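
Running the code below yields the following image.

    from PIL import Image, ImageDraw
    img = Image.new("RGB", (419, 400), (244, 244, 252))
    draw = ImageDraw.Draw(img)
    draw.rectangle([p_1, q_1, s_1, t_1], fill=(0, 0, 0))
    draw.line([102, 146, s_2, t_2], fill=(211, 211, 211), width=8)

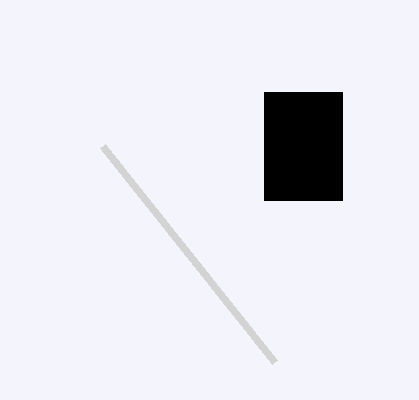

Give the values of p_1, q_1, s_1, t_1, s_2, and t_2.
p_1 = 264, q_1 = 92, s_1 = 342, t_1 = 200, s_2 = 274, t_2 = 362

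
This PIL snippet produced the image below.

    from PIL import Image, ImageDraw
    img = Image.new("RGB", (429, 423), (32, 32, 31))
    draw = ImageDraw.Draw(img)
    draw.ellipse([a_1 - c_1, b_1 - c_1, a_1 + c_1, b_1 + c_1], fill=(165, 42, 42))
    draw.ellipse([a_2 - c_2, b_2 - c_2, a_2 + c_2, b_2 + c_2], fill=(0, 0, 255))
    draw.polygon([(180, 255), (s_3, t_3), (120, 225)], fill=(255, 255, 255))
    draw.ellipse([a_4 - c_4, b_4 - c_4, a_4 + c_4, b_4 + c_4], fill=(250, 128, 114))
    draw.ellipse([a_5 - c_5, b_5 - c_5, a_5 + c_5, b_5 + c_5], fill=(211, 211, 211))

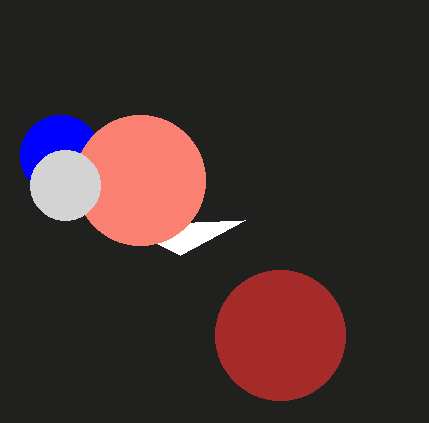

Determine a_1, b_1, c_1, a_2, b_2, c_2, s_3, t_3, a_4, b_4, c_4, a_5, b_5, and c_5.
a_1 = 280
b_1 = 335
c_1 = 65
a_2 = 60
b_2 = 155
c_2 = 40
s_3 = 245
t_3 = 220
a_4 = 140
b_4 = 180
c_4 = 65
a_5 = 65
b_5 = 185
c_5 = 35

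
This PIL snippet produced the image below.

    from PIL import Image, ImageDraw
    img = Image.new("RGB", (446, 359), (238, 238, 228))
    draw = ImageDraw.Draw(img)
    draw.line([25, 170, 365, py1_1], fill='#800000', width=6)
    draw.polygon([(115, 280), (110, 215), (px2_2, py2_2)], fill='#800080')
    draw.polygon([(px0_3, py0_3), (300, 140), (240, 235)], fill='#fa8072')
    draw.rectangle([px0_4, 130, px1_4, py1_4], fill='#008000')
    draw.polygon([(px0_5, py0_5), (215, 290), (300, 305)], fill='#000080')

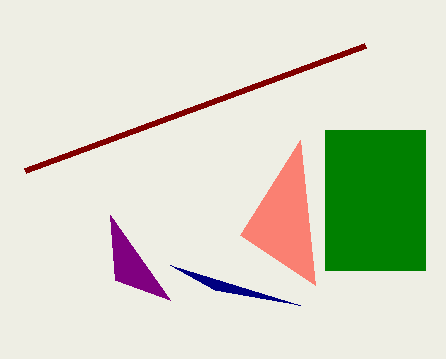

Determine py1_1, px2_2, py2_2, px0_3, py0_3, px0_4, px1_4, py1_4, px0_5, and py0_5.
py1_1 = 45
px2_2 = 170
py2_2 = 300
px0_3 = 315
py0_3 = 285
px0_4 = 325
px1_4 = 425
py1_4 = 270
px0_5 = 170
py0_5 = 265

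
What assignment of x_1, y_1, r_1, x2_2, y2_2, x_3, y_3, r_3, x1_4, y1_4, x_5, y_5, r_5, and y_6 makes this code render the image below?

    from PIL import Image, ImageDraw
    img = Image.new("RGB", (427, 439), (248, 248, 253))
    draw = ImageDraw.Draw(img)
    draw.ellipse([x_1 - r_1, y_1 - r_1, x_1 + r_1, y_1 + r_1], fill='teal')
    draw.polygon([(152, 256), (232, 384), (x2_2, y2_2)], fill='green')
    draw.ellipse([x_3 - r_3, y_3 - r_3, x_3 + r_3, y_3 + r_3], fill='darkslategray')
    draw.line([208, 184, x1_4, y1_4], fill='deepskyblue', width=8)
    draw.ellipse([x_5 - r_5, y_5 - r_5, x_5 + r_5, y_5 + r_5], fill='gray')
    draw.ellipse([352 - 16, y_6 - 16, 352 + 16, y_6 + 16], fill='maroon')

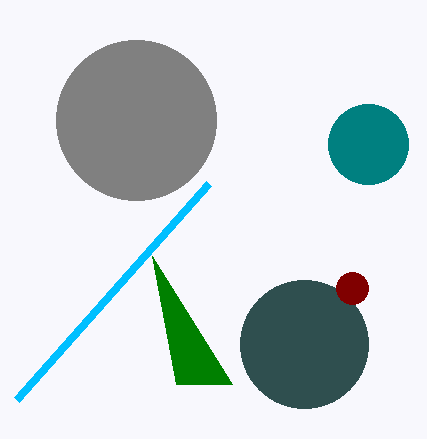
x_1 = 368; y_1 = 144; r_1 = 40; x2_2 = 176; y2_2 = 384; x_3 = 304; y_3 = 344; r_3 = 64; x1_4 = 16; y1_4 = 400; x_5 = 136; y_5 = 120; r_5 = 80; y_6 = 288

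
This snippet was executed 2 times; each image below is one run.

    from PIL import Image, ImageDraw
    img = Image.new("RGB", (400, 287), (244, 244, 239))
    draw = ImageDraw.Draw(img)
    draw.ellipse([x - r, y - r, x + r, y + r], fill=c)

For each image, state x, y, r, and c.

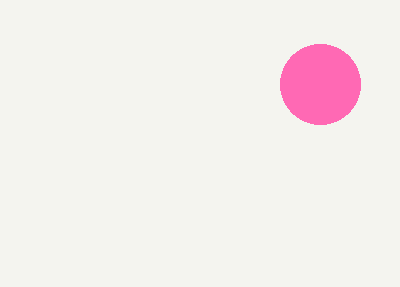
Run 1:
x = 320
y = 84
r = 40
c = 'hotpink'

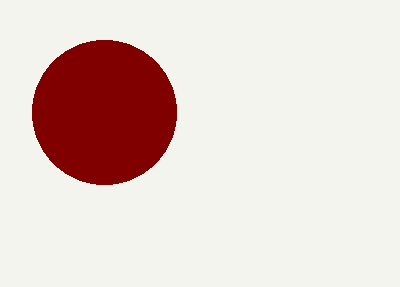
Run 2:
x = 104
y = 112
r = 72
c = 'maroon'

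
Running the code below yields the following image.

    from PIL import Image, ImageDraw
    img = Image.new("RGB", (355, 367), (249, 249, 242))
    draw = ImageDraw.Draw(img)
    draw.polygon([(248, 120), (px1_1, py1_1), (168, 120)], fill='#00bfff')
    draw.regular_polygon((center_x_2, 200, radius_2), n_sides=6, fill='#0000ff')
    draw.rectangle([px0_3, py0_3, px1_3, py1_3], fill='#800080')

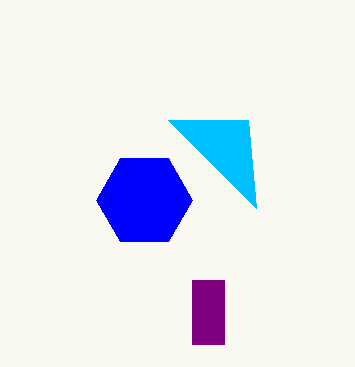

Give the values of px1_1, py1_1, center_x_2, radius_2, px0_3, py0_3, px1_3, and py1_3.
px1_1 = 256; py1_1 = 208; center_x_2 = 144; radius_2 = 48; px0_3 = 192; py0_3 = 280; px1_3 = 224; py1_3 = 344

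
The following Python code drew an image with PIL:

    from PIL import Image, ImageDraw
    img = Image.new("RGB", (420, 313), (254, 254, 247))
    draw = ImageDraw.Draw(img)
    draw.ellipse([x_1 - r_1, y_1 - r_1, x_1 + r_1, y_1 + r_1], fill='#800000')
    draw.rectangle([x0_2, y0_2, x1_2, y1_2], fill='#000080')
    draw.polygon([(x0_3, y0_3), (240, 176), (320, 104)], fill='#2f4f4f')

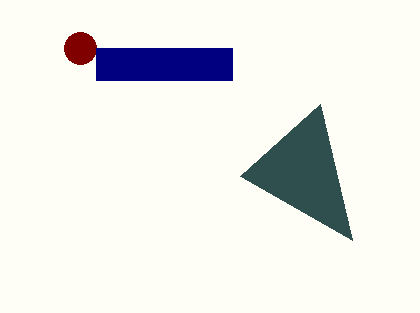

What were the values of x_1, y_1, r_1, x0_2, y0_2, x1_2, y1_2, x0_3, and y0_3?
x_1 = 80; y_1 = 48; r_1 = 16; x0_2 = 96; y0_2 = 48; x1_2 = 232; y1_2 = 80; x0_3 = 352; y0_3 = 240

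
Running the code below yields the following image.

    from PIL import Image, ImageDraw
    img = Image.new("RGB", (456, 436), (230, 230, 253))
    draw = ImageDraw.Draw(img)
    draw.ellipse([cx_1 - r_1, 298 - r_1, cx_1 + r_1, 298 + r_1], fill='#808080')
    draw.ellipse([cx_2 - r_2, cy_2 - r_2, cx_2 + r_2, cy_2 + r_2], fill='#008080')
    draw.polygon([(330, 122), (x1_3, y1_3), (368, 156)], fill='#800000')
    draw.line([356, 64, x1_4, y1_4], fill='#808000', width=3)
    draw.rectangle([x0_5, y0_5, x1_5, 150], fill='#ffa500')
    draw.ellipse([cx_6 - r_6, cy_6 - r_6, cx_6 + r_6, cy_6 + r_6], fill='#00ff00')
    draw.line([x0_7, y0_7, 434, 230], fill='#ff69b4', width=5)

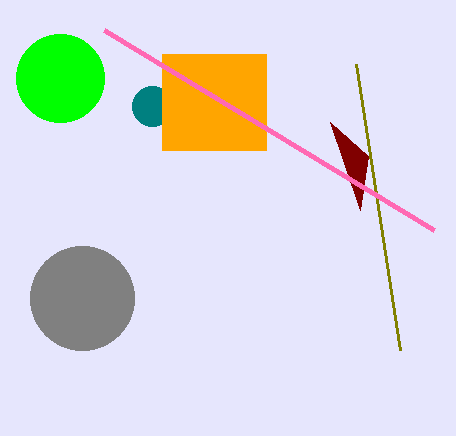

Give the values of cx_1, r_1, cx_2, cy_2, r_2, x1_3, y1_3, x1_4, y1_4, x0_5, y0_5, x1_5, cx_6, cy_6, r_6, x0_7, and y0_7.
cx_1 = 82; r_1 = 52; cx_2 = 152; cy_2 = 106; r_2 = 20; x1_3 = 360; y1_3 = 210; x1_4 = 400; y1_4 = 350; x0_5 = 162; y0_5 = 54; x1_5 = 266; cx_6 = 60; cy_6 = 78; r_6 = 44; x0_7 = 104; y0_7 = 30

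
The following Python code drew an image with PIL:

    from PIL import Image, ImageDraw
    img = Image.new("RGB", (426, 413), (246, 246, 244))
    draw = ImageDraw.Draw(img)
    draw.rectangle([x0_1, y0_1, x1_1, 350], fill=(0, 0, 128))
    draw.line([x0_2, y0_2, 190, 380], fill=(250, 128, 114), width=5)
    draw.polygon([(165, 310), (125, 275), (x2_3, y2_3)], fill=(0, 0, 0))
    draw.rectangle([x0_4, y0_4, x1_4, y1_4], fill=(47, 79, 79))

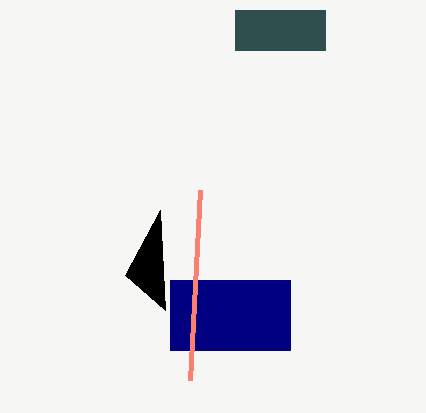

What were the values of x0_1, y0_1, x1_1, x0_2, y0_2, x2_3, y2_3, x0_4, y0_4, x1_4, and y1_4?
x0_1 = 170; y0_1 = 280; x1_1 = 290; x0_2 = 200; y0_2 = 190; x2_3 = 160; y2_3 = 210; x0_4 = 235; y0_4 = 10; x1_4 = 325; y1_4 = 50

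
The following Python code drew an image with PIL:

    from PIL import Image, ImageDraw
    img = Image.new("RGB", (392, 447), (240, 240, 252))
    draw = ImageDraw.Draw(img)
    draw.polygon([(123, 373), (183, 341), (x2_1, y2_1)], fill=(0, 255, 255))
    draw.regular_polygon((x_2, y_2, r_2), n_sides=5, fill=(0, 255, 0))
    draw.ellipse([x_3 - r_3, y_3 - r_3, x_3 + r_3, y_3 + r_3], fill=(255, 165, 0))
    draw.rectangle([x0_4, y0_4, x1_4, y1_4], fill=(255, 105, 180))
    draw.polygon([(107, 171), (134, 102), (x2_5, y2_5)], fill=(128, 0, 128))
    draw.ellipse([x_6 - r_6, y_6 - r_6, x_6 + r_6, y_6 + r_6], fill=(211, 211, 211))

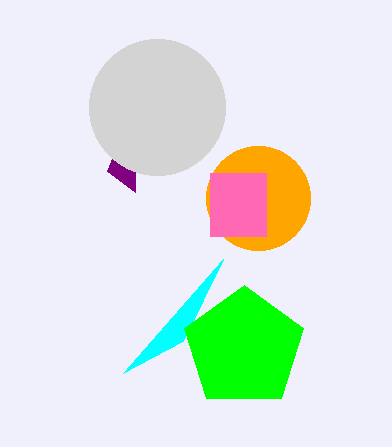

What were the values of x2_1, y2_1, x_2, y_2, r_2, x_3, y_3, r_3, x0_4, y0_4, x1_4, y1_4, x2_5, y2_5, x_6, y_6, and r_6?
x2_1 = 223, y2_1 = 259, x_2 = 244, y_2 = 348, r_2 = 63, x_3 = 258, y_3 = 198, r_3 = 52, x0_4 = 210, y0_4 = 173, x1_4 = 266, y1_4 = 236, x2_5 = 135, y2_5 = 192, x_6 = 157, y_6 = 107, r_6 = 68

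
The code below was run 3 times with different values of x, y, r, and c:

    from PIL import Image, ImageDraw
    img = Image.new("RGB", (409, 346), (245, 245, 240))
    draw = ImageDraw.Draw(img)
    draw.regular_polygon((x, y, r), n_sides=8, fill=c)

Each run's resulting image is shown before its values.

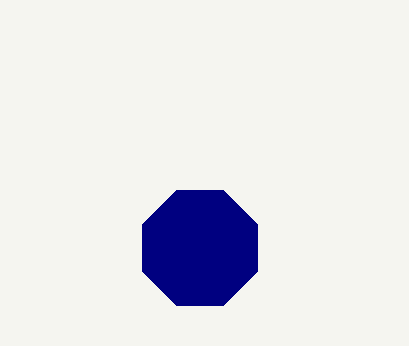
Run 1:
x = 200
y = 248
r = 62
c = 'navy'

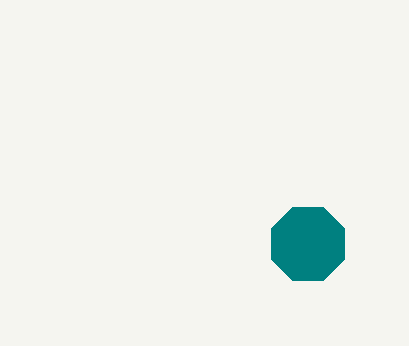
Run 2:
x = 308; y = 244; r = 40; c = 'teal'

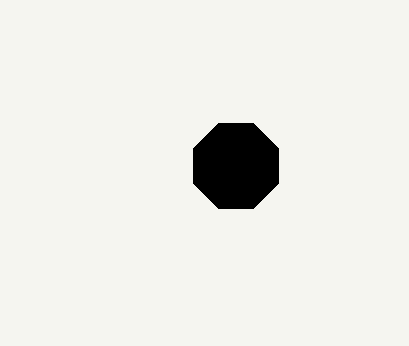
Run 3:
x = 236
y = 166
r = 46
c = 'black'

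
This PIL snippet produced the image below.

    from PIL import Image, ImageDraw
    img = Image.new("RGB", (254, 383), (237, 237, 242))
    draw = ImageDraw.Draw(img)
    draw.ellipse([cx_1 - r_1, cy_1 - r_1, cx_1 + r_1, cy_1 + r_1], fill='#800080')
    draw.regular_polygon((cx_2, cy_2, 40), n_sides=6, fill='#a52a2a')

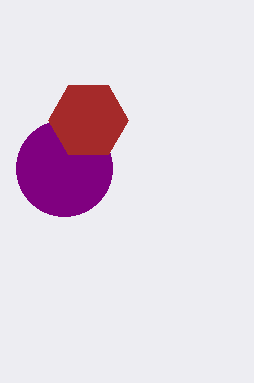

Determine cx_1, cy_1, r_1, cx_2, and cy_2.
cx_1 = 64
cy_1 = 168
r_1 = 48
cx_2 = 88
cy_2 = 120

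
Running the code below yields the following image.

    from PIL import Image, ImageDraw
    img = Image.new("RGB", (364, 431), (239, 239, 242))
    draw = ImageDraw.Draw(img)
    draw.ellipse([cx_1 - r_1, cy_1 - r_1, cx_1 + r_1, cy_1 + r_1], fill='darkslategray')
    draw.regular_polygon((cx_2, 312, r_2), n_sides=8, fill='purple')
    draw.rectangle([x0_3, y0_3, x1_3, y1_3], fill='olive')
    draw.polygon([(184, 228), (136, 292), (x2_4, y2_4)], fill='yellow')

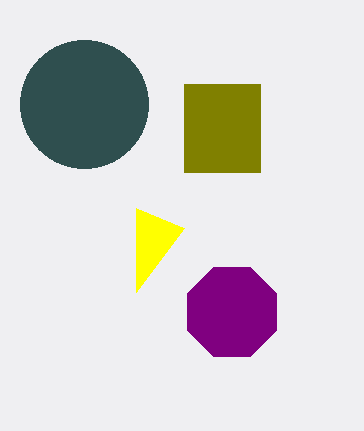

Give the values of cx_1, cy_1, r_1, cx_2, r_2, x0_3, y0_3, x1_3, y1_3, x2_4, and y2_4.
cx_1 = 84, cy_1 = 104, r_1 = 64, cx_2 = 232, r_2 = 48, x0_3 = 184, y0_3 = 84, x1_3 = 260, y1_3 = 172, x2_4 = 136, y2_4 = 208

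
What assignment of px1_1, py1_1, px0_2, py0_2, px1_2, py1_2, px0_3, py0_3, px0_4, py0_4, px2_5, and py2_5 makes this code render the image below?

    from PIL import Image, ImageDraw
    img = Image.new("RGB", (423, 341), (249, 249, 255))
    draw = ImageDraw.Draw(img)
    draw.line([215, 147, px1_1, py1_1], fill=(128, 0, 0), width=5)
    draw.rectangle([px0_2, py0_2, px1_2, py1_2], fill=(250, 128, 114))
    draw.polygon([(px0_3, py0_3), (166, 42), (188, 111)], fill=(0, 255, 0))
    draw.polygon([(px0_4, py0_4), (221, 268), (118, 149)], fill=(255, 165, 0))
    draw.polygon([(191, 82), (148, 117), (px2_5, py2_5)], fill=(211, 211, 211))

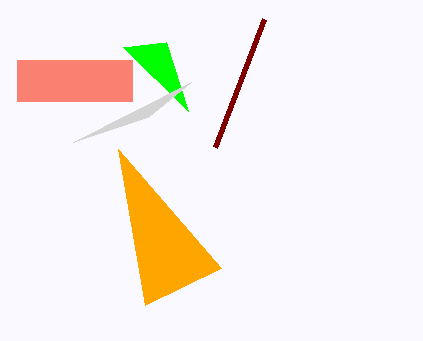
px1_1 = 264; py1_1 = 19; px0_2 = 17; py0_2 = 60; px1_2 = 132; py1_2 = 101; px0_3 = 123; py0_3 = 47; px0_4 = 145; py0_4 = 305; px2_5 = 73; py2_5 = 142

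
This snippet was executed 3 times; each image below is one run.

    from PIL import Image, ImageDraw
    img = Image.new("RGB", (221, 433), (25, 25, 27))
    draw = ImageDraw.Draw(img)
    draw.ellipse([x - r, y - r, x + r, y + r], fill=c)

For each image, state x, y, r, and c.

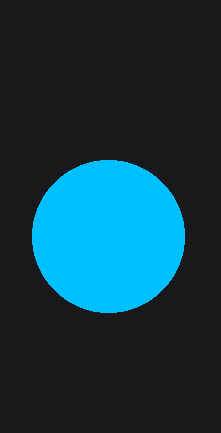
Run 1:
x = 108, y = 236, r = 76, c = 'deepskyblue'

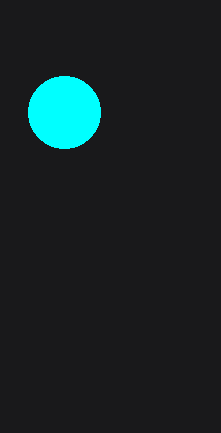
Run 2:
x = 64
y = 112
r = 36
c = 'cyan'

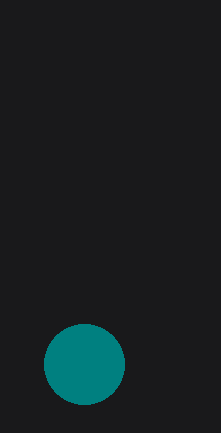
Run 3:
x = 84, y = 364, r = 40, c = 'teal'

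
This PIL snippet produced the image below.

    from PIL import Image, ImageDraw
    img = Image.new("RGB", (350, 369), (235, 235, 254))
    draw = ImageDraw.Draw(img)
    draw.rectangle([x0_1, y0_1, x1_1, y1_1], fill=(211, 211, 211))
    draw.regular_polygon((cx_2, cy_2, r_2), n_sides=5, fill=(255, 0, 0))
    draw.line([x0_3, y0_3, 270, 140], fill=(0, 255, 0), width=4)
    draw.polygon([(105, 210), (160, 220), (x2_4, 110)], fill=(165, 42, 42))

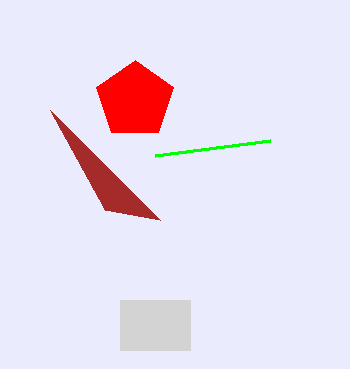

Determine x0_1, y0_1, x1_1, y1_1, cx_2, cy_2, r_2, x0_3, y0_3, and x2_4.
x0_1 = 120, y0_1 = 300, x1_1 = 190, y1_1 = 350, cx_2 = 135, cy_2 = 100, r_2 = 40, x0_3 = 155, y0_3 = 155, x2_4 = 50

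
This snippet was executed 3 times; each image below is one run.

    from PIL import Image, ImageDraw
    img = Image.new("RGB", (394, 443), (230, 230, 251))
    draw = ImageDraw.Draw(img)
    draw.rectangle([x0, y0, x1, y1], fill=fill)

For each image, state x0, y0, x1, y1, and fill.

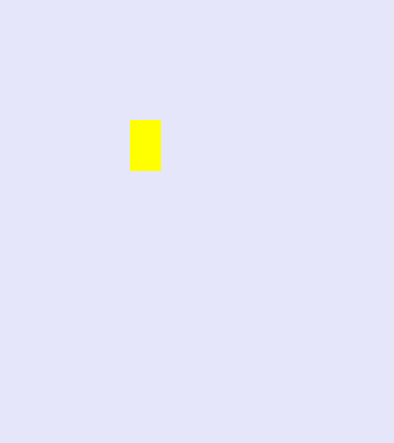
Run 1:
x0 = 130, y0 = 120, x1 = 160, y1 = 170, fill = 'yellow'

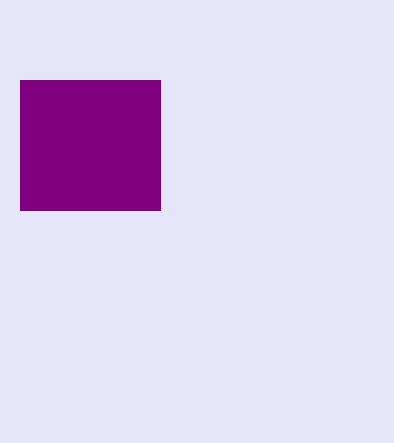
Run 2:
x0 = 20
y0 = 80
x1 = 160
y1 = 210
fill = 'purple'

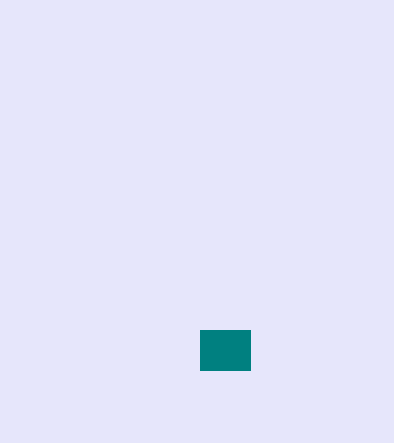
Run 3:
x0 = 200
y0 = 330
x1 = 250
y1 = 370
fill = 'teal'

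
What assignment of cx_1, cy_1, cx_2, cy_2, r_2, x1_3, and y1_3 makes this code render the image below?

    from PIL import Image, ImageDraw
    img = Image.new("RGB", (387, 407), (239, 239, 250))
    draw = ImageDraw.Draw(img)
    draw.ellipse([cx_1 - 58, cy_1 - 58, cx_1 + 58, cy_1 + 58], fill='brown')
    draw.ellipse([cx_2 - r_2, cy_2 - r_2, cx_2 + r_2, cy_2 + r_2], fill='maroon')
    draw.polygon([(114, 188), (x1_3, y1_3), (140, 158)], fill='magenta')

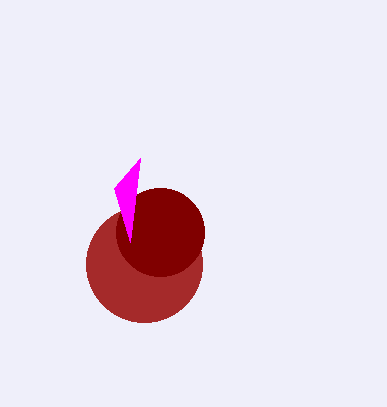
cx_1 = 144; cy_1 = 264; cx_2 = 160; cy_2 = 232; r_2 = 44; x1_3 = 130; y1_3 = 242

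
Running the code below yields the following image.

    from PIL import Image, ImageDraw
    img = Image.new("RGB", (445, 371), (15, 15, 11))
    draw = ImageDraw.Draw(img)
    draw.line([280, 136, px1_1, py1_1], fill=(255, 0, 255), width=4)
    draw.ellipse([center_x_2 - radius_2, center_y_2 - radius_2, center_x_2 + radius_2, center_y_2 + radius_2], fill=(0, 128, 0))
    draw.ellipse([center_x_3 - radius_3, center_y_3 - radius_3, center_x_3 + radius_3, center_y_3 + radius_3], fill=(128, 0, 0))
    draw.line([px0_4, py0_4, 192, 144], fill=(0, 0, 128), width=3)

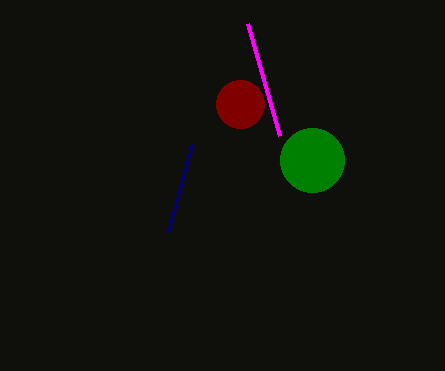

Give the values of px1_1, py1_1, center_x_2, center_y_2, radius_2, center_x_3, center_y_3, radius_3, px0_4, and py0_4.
px1_1 = 248, py1_1 = 24, center_x_2 = 312, center_y_2 = 160, radius_2 = 32, center_x_3 = 240, center_y_3 = 104, radius_3 = 24, px0_4 = 168, py0_4 = 232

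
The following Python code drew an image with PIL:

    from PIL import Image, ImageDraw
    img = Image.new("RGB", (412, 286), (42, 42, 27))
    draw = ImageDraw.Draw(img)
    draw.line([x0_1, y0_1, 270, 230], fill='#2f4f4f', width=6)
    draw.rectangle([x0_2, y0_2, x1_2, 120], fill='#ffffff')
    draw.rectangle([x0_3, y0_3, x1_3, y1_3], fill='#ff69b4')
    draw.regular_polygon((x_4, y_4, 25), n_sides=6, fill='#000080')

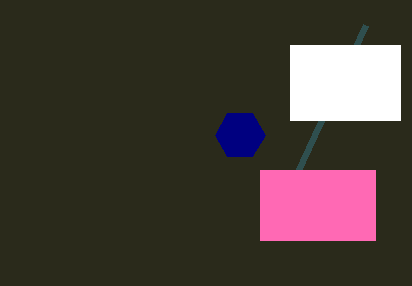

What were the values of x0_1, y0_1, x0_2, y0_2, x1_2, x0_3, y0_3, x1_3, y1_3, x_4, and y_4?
x0_1 = 365, y0_1 = 25, x0_2 = 290, y0_2 = 45, x1_2 = 400, x0_3 = 260, y0_3 = 170, x1_3 = 375, y1_3 = 240, x_4 = 240, y_4 = 135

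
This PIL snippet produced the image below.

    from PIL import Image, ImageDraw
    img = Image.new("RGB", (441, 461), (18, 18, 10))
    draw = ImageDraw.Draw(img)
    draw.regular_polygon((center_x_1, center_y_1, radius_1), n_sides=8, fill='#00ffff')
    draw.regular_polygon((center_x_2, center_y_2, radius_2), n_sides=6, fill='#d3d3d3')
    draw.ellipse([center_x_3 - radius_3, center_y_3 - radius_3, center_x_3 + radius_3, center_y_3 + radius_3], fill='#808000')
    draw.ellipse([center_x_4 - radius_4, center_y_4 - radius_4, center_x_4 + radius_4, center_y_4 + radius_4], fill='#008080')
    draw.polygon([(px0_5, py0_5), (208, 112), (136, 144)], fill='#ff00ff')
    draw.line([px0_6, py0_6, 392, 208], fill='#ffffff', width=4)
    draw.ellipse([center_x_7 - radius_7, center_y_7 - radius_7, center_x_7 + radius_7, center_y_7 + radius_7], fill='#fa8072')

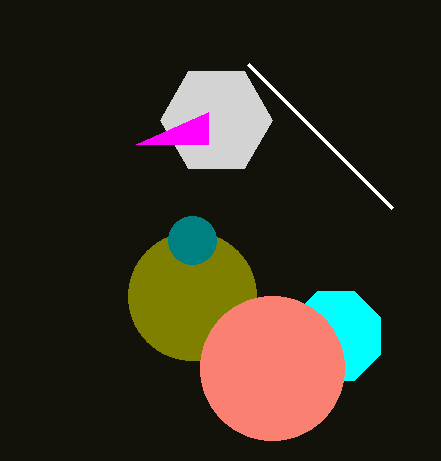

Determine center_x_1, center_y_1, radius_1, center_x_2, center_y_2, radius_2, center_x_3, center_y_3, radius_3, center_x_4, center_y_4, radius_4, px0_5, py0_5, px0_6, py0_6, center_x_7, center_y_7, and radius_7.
center_x_1 = 336
center_y_1 = 336
radius_1 = 48
center_x_2 = 216
center_y_2 = 120
radius_2 = 56
center_x_3 = 192
center_y_3 = 296
radius_3 = 64
center_x_4 = 192
center_y_4 = 240
radius_4 = 24
px0_5 = 208
py0_5 = 144
px0_6 = 248
py0_6 = 64
center_x_7 = 272
center_y_7 = 368
radius_7 = 72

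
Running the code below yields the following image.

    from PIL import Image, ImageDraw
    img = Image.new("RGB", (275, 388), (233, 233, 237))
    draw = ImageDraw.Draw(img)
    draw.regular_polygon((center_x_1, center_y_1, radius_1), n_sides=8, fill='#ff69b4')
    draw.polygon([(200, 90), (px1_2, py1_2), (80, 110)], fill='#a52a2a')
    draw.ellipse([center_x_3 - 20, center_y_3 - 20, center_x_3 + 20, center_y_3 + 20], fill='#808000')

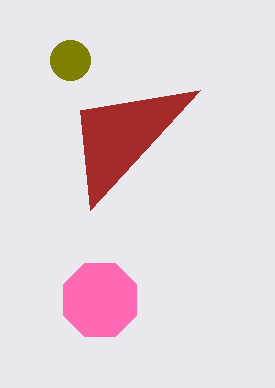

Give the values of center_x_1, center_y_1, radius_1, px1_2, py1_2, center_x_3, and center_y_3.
center_x_1 = 100
center_y_1 = 300
radius_1 = 40
px1_2 = 90
py1_2 = 210
center_x_3 = 70
center_y_3 = 60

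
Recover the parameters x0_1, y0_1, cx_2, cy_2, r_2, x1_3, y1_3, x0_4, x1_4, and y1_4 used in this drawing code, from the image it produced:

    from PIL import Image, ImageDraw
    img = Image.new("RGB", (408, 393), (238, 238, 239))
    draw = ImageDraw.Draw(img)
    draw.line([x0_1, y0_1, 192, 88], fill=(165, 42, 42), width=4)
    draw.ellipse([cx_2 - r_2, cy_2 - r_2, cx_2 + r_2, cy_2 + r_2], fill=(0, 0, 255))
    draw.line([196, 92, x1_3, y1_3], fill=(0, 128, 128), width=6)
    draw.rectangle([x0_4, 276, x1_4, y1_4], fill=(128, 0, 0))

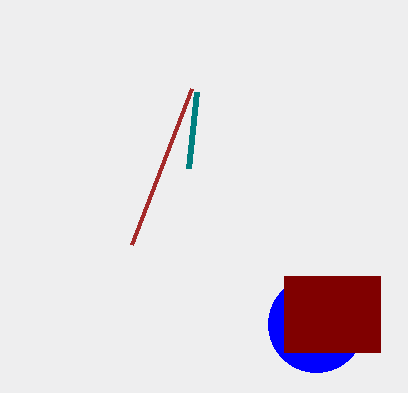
x0_1 = 132
y0_1 = 244
cx_2 = 316
cy_2 = 324
r_2 = 48
x1_3 = 188
y1_3 = 168
x0_4 = 284
x1_4 = 380
y1_4 = 352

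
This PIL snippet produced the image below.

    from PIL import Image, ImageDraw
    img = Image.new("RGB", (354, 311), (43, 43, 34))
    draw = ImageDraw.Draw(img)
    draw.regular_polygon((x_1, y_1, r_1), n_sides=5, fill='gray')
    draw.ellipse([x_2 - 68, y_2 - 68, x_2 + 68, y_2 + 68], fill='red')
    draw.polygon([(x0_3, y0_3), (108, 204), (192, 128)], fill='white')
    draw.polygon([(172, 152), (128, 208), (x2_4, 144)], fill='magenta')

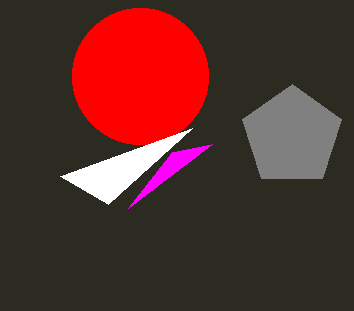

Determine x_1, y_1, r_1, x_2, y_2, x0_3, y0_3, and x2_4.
x_1 = 292
y_1 = 136
r_1 = 52
x_2 = 140
y_2 = 76
x0_3 = 60
y0_3 = 176
x2_4 = 212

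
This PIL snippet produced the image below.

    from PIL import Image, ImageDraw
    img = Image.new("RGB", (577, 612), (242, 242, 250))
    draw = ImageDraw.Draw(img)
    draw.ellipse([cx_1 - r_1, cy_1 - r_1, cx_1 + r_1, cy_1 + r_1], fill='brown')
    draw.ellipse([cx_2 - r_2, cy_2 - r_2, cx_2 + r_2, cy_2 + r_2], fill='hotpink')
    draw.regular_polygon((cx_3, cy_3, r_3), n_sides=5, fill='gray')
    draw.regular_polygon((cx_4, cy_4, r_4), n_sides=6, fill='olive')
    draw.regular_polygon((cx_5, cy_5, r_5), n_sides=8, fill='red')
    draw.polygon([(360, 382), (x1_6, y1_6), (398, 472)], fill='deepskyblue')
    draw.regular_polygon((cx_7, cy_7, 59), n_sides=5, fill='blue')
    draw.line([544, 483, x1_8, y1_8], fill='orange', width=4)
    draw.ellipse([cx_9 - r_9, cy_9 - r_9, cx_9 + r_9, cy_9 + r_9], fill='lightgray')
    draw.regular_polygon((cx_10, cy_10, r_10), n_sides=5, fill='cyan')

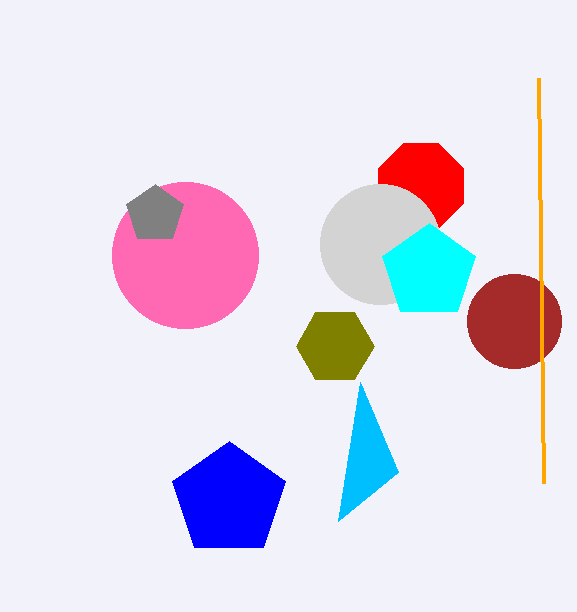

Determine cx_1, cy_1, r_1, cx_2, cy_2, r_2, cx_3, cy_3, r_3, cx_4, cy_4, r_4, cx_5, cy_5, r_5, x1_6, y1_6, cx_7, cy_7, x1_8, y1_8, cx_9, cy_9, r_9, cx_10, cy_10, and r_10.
cx_1 = 514, cy_1 = 321, r_1 = 47, cx_2 = 185, cy_2 = 255, r_2 = 73, cx_3 = 155, cy_3 = 214, r_3 = 30, cx_4 = 335, cy_4 = 346, r_4 = 39, cx_5 = 421, cy_5 = 186, r_5 = 46, x1_6 = 338, y1_6 = 521, cx_7 = 229, cy_7 = 500, x1_8 = 539, y1_8 = 78, cx_9 = 380, cy_9 = 244, r_9 = 60, cx_10 = 429, cy_10 = 272, r_10 = 49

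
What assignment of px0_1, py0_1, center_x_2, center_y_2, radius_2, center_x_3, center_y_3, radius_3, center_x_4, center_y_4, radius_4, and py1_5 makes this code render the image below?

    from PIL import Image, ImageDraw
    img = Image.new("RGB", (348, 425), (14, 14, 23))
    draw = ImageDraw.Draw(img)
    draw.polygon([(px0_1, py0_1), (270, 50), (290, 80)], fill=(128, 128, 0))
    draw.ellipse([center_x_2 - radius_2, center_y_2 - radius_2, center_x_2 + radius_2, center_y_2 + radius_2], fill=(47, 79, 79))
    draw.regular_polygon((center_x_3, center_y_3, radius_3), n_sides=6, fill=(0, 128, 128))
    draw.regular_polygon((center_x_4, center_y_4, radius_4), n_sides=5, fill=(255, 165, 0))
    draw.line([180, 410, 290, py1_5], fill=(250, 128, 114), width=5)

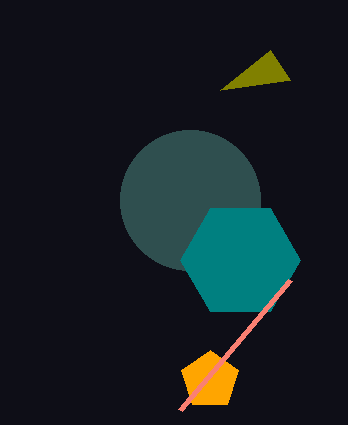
px0_1 = 220, py0_1 = 90, center_x_2 = 190, center_y_2 = 200, radius_2 = 70, center_x_3 = 240, center_y_3 = 260, radius_3 = 60, center_x_4 = 210, center_y_4 = 380, radius_4 = 30, py1_5 = 280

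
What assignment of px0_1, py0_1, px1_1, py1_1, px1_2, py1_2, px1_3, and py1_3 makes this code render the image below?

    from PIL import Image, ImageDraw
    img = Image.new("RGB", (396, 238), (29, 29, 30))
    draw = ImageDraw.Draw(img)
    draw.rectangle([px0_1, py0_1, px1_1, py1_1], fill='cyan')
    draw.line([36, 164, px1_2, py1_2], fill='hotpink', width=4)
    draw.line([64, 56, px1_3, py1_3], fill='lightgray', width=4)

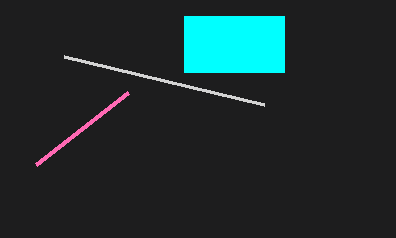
px0_1 = 184; py0_1 = 16; px1_1 = 284; py1_1 = 72; px1_2 = 128; py1_2 = 92; px1_3 = 264; py1_3 = 104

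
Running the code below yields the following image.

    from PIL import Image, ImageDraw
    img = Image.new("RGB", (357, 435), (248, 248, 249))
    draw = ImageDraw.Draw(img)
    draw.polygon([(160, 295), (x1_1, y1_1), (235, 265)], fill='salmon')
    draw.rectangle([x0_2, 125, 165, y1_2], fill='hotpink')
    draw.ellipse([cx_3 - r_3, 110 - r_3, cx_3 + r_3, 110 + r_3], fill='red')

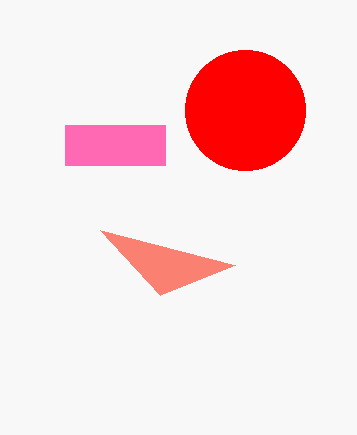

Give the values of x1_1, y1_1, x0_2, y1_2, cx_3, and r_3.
x1_1 = 100, y1_1 = 230, x0_2 = 65, y1_2 = 165, cx_3 = 245, r_3 = 60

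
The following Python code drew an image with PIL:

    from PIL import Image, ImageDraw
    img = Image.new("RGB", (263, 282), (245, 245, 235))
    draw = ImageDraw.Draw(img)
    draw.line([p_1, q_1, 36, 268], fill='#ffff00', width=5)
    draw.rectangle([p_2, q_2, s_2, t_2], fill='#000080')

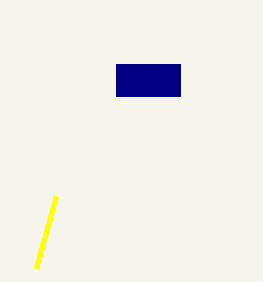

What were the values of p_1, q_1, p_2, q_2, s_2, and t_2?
p_1 = 56; q_1 = 196; p_2 = 116; q_2 = 64; s_2 = 180; t_2 = 96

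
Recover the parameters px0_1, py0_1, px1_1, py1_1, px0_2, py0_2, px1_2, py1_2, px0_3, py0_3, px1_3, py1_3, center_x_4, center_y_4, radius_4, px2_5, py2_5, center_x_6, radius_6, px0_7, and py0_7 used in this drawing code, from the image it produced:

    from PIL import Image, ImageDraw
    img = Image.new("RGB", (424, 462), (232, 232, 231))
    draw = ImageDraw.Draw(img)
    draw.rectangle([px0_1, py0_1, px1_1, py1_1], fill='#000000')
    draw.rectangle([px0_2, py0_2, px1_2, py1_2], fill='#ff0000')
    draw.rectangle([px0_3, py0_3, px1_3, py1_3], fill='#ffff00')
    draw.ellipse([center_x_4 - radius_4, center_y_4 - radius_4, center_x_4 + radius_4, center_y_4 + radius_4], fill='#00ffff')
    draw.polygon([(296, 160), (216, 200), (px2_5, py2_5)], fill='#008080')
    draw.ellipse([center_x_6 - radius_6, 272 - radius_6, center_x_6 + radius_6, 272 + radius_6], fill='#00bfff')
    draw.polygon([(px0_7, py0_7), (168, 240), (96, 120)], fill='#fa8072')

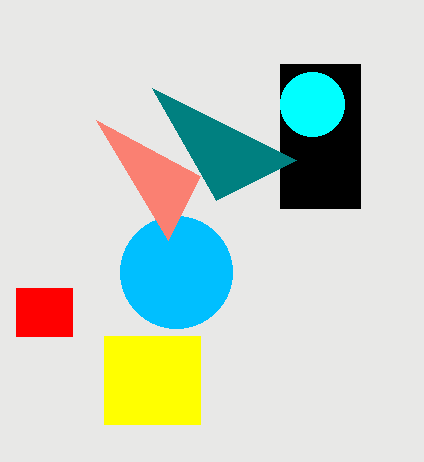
px0_1 = 280; py0_1 = 64; px1_1 = 360; py1_1 = 208; px0_2 = 16; py0_2 = 288; px1_2 = 72; py1_2 = 336; px0_3 = 104; py0_3 = 336; px1_3 = 200; py1_3 = 424; center_x_4 = 312; center_y_4 = 104; radius_4 = 32; px2_5 = 152; py2_5 = 88; center_x_6 = 176; radius_6 = 56; px0_7 = 200; py0_7 = 176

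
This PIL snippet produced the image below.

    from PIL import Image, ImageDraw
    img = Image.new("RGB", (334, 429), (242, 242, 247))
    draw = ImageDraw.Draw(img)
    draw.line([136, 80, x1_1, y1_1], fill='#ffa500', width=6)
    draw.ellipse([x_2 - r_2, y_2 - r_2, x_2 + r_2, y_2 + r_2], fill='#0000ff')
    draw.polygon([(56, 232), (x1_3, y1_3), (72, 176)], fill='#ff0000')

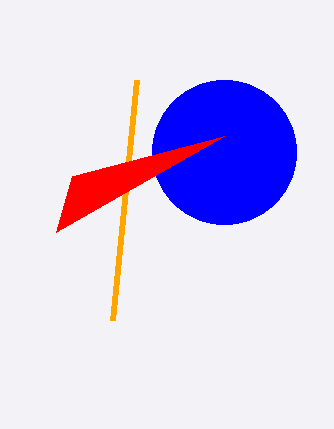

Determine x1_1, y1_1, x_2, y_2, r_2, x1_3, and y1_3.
x1_1 = 112; y1_1 = 320; x_2 = 224; y_2 = 152; r_2 = 72; x1_3 = 224; y1_3 = 136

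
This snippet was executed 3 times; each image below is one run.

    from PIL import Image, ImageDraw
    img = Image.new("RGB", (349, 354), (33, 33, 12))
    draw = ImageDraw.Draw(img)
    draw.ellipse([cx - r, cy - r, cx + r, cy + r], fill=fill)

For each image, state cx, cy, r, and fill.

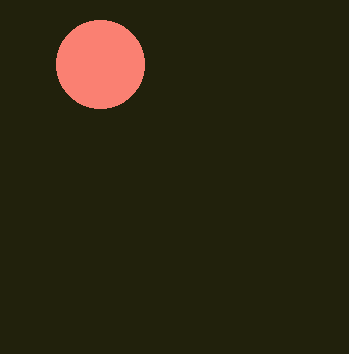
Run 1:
cx = 100, cy = 64, r = 44, fill = 'salmon'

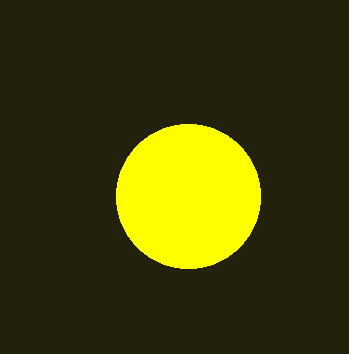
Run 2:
cx = 188; cy = 196; r = 72; fill = 'yellow'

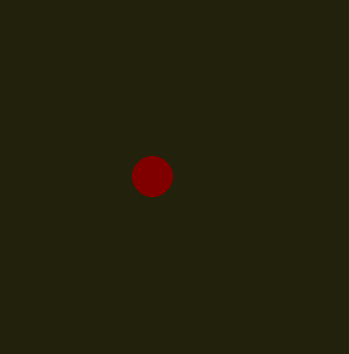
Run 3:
cx = 152
cy = 176
r = 20
fill = 'maroon'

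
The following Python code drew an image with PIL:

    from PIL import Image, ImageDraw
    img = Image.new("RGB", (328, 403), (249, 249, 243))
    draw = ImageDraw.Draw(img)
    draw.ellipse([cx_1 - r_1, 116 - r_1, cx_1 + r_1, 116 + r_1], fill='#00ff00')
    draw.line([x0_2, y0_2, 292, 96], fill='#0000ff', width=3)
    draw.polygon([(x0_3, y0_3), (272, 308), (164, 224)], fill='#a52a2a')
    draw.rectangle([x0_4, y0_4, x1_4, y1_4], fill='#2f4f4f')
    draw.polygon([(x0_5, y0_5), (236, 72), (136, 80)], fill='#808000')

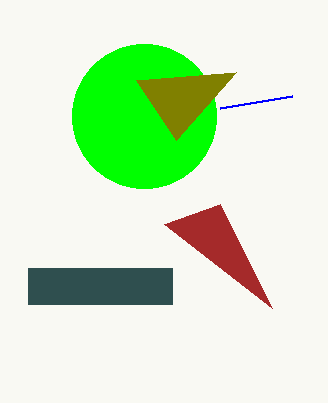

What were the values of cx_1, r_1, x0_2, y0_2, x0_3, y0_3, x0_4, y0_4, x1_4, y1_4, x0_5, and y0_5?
cx_1 = 144
r_1 = 72
x0_2 = 220
y0_2 = 108
x0_3 = 220
y0_3 = 204
x0_4 = 28
y0_4 = 268
x1_4 = 172
y1_4 = 304
x0_5 = 176
y0_5 = 140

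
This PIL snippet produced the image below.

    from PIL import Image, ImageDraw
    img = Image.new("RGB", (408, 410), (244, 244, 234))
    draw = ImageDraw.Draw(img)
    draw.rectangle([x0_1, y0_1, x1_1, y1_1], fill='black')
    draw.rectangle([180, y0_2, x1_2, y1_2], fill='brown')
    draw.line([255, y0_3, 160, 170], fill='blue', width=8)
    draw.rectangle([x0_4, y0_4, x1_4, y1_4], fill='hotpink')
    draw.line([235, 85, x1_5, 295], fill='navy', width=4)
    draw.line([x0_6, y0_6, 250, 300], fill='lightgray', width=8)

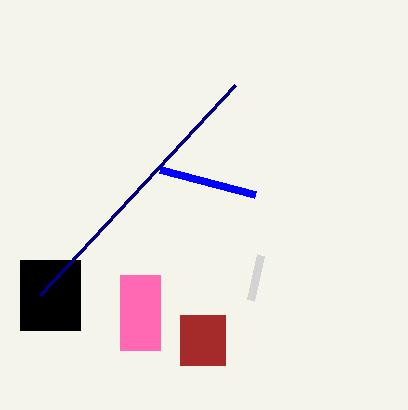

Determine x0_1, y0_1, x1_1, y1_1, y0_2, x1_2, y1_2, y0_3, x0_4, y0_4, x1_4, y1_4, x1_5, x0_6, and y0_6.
x0_1 = 20; y0_1 = 260; x1_1 = 80; y1_1 = 330; y0_2 = 315; x1_2 = 225; y1_2 = 365; y0_3 = 195; x0_4 = 120; y0_4 = 275; x1_4 = 160; y1_4 = 350; x1_5 = 40; x0_6 = 260; y0_6 = 255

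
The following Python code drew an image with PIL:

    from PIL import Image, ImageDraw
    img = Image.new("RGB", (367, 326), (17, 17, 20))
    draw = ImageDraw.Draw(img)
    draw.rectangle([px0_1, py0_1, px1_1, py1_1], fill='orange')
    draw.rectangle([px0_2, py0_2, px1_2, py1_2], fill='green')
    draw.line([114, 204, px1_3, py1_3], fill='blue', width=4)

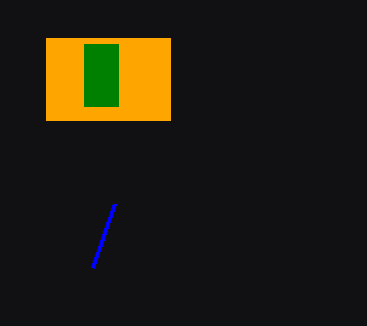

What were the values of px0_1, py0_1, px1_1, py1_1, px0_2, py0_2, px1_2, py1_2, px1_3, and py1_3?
px0_1 = 46; py0_1 = 38; px1_1 = 170; py1_1 = 120; px0_2 = 84; py0_2 = 44; px1_2 = 118; py1_2 = 106; px1_3 = 92; py1_3 = 268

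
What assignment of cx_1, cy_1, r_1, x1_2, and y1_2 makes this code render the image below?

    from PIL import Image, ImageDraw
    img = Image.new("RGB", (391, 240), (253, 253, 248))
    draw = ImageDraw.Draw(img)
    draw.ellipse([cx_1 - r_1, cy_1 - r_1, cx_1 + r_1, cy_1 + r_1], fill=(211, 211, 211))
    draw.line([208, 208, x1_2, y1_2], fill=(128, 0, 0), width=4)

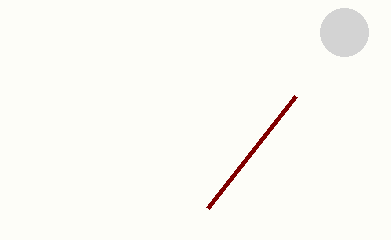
cx_1 = 344
cy_1 = 32
r_1 = 24
x1_2 = 296
y1_2 = 96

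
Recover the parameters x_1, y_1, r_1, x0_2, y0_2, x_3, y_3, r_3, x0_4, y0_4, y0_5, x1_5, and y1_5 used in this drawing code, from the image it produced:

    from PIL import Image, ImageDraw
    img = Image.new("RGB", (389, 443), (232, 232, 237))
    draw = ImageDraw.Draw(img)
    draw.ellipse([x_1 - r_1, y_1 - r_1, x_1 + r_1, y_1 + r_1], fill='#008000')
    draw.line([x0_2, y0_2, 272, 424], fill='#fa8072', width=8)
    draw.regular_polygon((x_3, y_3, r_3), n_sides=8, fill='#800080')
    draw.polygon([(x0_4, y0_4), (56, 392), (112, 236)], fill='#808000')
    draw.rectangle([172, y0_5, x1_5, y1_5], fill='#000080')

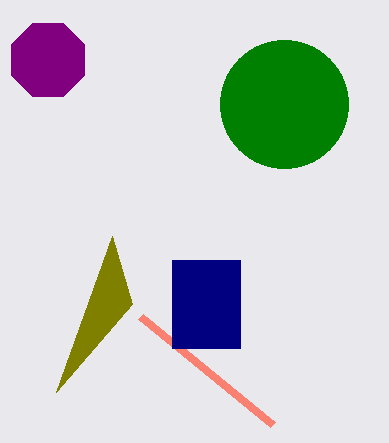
x_1 = 284
y_1 = 104
r_1 = 64
x0_2 = 140
y0_2 = 316
x_3 = 48
y_3 = 60
r_3 = 40
x0_4 = 132
y0_4 = 304
y0_5 = 260
x1_5 = 240
y1_5 = 348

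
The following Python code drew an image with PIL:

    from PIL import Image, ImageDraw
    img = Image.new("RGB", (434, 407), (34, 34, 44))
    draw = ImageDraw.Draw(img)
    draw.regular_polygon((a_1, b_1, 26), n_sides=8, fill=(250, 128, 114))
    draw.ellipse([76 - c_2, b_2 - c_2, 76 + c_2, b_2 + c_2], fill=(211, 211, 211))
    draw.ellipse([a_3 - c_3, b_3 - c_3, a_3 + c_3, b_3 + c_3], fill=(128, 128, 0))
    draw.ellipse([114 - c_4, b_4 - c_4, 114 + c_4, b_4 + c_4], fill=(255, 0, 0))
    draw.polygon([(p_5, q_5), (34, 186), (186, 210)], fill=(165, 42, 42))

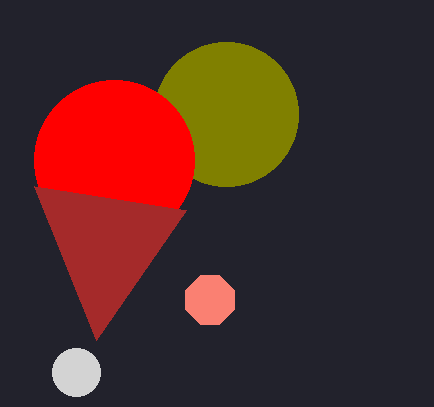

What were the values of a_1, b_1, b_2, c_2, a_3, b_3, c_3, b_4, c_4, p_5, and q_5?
a_1 = 210, b_1 = 300, b_2 = 372, c_2 = 24, a_3 = 226, b_3 = 114, c_3 = 72, b_4 = 160, c_4 = 80, p_5 = 96, q_5 = 340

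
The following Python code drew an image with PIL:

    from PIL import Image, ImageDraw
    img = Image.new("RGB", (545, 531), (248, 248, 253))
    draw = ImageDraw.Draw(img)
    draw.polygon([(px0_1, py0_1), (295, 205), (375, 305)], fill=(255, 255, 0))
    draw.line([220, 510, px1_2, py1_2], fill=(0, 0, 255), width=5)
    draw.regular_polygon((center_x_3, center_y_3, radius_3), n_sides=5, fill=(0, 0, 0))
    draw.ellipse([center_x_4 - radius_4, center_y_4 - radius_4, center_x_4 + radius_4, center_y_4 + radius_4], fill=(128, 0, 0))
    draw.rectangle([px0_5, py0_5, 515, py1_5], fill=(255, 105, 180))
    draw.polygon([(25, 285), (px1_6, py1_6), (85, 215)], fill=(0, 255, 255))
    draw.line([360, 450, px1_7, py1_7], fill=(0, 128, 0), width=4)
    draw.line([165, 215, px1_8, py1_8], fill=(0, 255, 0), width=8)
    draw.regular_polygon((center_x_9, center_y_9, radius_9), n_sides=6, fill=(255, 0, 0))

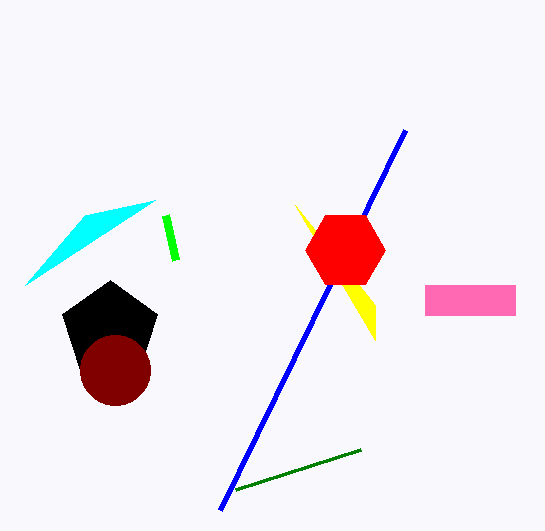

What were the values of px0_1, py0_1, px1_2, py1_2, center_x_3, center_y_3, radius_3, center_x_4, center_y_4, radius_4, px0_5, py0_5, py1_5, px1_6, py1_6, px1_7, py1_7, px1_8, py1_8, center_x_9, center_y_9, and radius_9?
px0_1 = 375
py0_1 = 340
px1_2 = 405
py1_2 = 130
center_x_3 = 110
center_y_3 = 330
radius_3 = 50
center_x_4 = 115
center_y_4 = 370
radius_4 = 35
px0_5 = 425
py0_5 = 285
py1_5 = 315
px1_6 = 155
py1_6 = 200
px1_7 = 235
py1_7 = 490
px1_8 = 175
py1_8 = 260
center_x_9 = 345
center_y_9 = 250
radius_9 = 40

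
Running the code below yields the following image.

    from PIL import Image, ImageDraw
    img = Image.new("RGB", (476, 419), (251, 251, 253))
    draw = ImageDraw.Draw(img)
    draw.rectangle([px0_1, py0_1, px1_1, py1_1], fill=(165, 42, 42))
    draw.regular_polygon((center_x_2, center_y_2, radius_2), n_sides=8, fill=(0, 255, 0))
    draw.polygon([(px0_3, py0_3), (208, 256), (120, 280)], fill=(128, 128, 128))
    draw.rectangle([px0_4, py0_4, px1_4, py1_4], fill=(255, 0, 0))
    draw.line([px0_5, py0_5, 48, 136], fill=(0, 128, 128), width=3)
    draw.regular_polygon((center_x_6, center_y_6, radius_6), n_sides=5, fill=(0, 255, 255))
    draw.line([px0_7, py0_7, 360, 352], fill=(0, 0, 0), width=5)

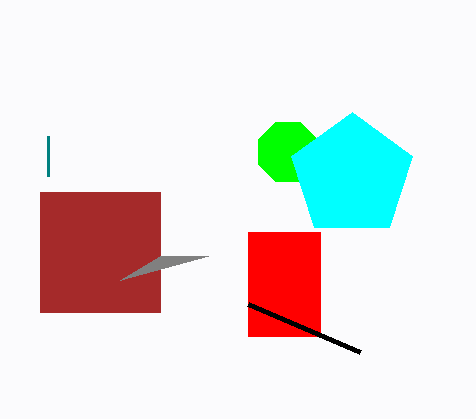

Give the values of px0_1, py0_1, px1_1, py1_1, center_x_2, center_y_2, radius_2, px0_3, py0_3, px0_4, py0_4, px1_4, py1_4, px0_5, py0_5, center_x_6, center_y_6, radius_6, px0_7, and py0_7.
px0_1 = 40; py0_1 = 192; px1_1 = 160; py1_1 = 312; center_x_2 = 288; center_y_2 = 152; radius_2 = 32; px0_3 = 160; py0_3 = 256; px0_4 = 248; py0_4 = 232; px1_4 = 320; py1_4 = 336; px0_5 = 48; py0_5 = 176; center_x_6 = 352; center_y_6 = 176; radius_6 = 64; px0_7 = 248; py0_7 = 304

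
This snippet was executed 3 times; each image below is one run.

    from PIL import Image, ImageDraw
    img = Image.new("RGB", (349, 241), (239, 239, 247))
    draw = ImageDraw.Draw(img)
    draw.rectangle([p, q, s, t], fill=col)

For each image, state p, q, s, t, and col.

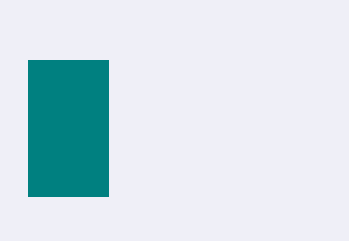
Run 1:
p = 28
q = 60
s = 108
t = 196
col = 'teal'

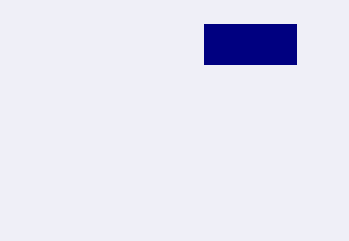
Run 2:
p = 204, q = 24, s = 296, t = 64, col = 'navy'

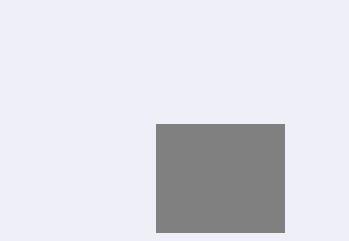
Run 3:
p = 156; q = 124; s = 284; t = 232; col = 'gray'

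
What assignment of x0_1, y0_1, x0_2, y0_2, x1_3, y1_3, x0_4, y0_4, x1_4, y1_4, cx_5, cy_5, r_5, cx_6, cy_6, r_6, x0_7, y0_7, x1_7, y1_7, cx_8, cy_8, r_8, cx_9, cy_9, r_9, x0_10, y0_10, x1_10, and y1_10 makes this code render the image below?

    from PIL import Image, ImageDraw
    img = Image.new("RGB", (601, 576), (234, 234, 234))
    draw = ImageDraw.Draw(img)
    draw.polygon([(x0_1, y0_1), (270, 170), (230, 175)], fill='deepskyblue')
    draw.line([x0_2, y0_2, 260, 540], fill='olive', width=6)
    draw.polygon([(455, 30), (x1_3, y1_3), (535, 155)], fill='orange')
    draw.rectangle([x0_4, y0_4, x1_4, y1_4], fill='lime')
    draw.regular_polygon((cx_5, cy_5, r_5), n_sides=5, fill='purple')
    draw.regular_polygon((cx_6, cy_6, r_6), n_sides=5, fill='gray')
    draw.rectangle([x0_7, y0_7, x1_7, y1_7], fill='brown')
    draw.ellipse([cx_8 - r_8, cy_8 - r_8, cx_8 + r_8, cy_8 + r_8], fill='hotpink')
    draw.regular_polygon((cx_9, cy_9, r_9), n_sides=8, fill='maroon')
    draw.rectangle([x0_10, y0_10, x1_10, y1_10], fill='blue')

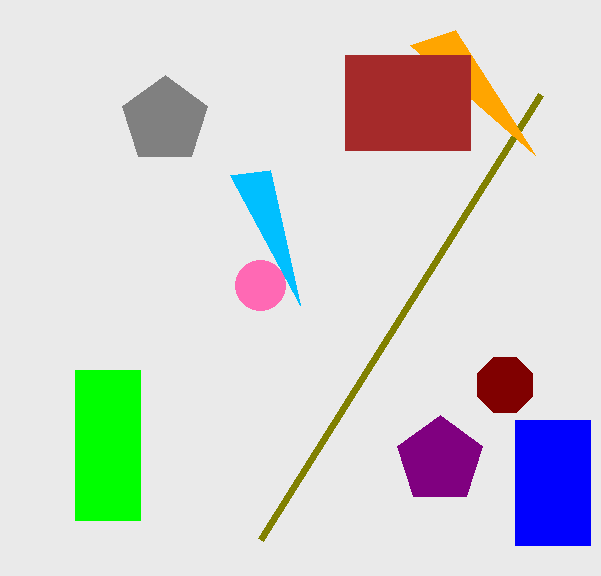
x0_1 = 300; y0_1 = 305; x0_2 = 540; y0_2 = 95; x1_3 = 410; y1_3 = 45; x0_4 = 75; y0_4 = 370; x1_4 = 140; y1_4 = 520; cx_5 = 440; cy_5 = 460; r_5 = 45; cx_6 = 165; cy_6 = 120; r_6 = 45; x0_7 = 345; y0_7 = 55; x1_7 = 470; y1_7 = 150; cx_8 = 260; cy_8 = 285; r_8 = 25; cx_9 = 505; cy_9 = 385; r_9 = 30; x0_10 = 515; y0_10 = 420; x1_10 = 590; y1_10 = 545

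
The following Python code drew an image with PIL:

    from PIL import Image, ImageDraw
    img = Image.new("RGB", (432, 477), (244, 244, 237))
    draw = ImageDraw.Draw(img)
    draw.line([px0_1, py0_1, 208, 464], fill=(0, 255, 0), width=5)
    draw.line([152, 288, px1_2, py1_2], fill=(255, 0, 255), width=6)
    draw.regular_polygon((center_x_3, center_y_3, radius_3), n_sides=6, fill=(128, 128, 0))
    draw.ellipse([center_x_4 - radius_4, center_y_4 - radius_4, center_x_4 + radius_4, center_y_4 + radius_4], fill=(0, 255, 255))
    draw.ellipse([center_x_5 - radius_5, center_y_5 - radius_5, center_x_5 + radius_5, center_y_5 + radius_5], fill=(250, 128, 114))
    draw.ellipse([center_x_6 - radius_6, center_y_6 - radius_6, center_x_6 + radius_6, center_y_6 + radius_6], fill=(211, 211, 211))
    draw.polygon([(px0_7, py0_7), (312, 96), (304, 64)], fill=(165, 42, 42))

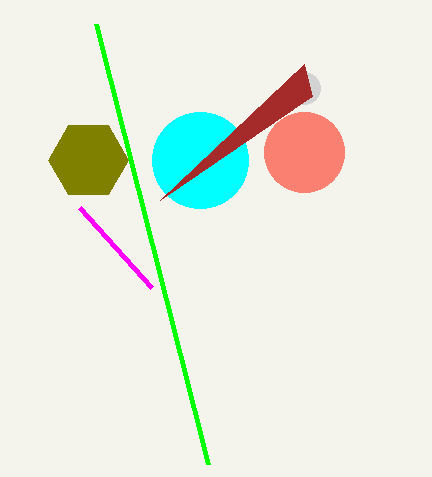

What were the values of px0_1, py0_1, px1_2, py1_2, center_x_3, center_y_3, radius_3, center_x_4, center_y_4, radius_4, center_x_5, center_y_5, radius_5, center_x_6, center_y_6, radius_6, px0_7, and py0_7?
px0_1 = 96; py0_1 = 24; px1_2 = 80; py1_2 = 208; center_x_3 = 88; center_y_3 = 160; radius_3 = 40; center_x_4 = 200; center_y_4 = 160; radius_4 = 48; center_x_5 = 304; center_y_5 = 152; radius_5 = 40; center_x_6 = 304; center_y_6 = 88; radius_6 = 16; px0_7 = 160; py0_7 = 200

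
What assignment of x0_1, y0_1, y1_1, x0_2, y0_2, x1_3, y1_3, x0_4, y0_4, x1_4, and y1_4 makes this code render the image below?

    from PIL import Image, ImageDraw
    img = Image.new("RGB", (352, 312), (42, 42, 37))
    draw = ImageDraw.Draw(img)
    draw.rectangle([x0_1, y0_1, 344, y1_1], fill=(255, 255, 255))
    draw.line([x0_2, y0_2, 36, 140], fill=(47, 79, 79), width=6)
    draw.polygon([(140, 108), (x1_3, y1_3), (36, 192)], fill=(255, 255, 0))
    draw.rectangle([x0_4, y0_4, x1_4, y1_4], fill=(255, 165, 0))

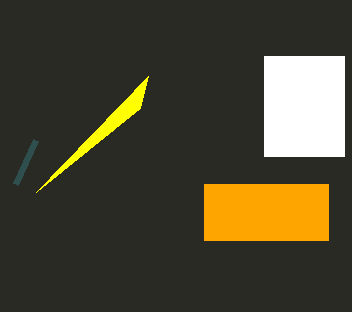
x0_1 = 264, y0_1 = 56, y1_1 = 156, x0_2 = 16, y0_2 = 184, x1_3 = 148, y1_3 = 76, x0_4 = 204, y0_4 = 184, x1_4 = 328, y1_4 = 240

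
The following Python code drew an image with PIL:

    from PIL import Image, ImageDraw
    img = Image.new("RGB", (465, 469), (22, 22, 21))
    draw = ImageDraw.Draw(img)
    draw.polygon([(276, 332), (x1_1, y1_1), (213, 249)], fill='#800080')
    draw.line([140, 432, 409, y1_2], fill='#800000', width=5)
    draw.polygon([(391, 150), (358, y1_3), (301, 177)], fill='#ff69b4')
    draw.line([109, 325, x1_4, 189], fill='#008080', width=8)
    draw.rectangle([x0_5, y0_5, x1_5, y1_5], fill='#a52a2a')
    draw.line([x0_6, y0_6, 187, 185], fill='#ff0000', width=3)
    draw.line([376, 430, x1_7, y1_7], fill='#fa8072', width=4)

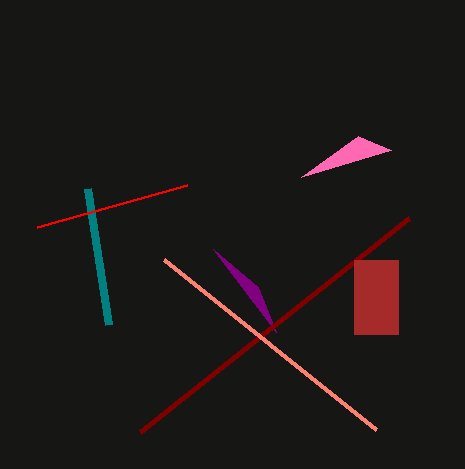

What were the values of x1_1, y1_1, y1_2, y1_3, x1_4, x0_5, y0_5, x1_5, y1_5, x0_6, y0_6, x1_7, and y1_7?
x1_1 = 258; y1_1 = 287; y1_2 = 218; y1_3 = 136; x1_4 = 88; x0_5 = 354; y0_5 = 260; x1_5 = 398; y1_5 = 334; x0_6 = 37; y0_6 = 227; x1_7 = 164; y1_7 = 260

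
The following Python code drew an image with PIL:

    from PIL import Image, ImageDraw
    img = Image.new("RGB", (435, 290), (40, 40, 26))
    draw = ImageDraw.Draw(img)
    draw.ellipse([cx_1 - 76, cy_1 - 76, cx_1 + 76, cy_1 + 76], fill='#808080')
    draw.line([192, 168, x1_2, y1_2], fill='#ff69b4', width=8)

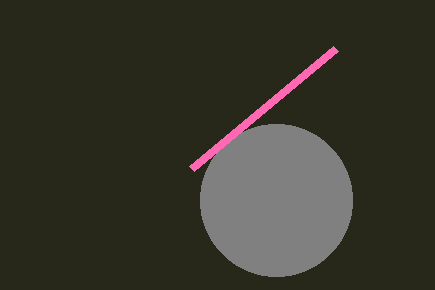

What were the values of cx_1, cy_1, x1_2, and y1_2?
cx_1 = 276; cy_1 = 200; x1_2 = 336; y1_2 = 48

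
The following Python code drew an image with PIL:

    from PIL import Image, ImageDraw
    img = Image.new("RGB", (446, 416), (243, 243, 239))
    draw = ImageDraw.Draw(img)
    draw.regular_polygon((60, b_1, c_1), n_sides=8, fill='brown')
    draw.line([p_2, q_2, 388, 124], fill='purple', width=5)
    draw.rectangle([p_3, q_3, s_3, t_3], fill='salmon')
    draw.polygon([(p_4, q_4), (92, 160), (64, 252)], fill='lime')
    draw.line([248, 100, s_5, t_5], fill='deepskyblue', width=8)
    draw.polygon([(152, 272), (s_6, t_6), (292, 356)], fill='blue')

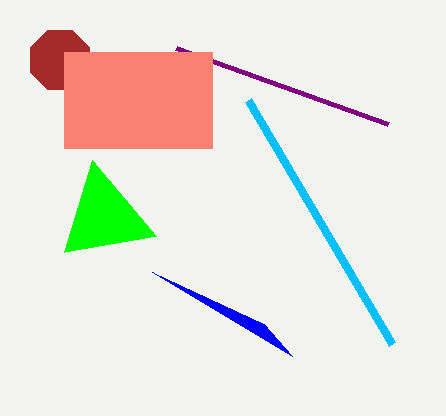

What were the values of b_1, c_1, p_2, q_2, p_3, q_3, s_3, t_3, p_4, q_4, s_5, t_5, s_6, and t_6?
b_1 = 60
c_1 = 32
p_2 = 176
q_2 = 48
p_3 = 64
q_3 = 52
s_3 = 212
t_3 = 148
p_4 = 156
q_4 = 236
s_5 = 392
t_5 = 344
s_6 = 264
t_6 = 324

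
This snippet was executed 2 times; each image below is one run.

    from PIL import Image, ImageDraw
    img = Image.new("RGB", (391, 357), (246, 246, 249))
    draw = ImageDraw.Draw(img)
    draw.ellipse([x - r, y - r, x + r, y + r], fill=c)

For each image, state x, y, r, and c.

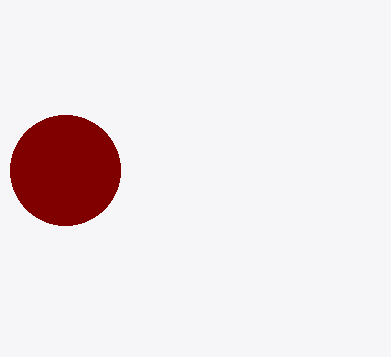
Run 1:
x = 65; y = 170; r = 55; c = 'maroon'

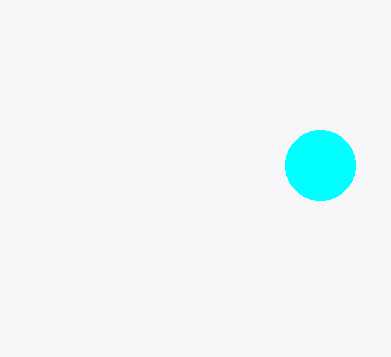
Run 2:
x = 320
y = 165
r = 35
c = 'cyan'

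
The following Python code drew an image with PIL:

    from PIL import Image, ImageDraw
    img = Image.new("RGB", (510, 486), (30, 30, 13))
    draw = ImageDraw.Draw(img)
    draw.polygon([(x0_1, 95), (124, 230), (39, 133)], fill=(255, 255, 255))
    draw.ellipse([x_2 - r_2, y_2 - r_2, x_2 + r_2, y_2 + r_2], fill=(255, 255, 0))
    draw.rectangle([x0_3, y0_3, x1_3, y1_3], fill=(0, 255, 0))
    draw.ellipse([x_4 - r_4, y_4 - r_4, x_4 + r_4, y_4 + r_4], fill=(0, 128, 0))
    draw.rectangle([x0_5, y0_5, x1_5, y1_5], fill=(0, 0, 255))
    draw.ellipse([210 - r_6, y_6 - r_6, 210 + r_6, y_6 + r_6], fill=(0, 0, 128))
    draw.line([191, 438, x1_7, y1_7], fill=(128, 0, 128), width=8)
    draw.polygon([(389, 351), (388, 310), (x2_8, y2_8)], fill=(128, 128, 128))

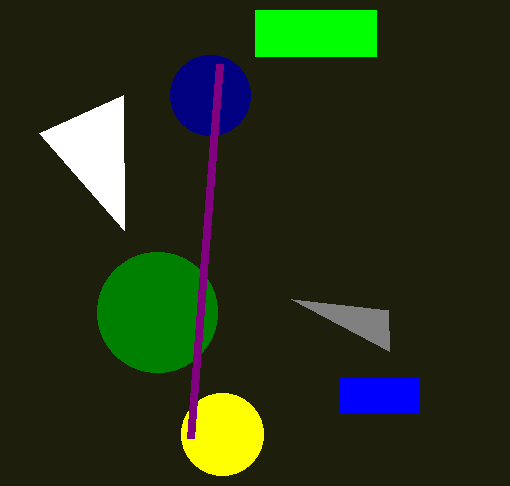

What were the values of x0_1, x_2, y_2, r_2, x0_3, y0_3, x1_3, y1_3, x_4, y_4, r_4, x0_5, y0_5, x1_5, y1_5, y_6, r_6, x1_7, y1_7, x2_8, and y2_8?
x0_1 = 123, x_2 = 222, y_2 = 434, r_2 = 41, x0_3 = 255, y0_3 = 10, x1_3 = 376, y1_3 = 56, x_4 = 157, y_4 = 312, r_4 = 60, x0_5 = 340, y0_5 = 378, x1_5 = 419, y1_5 = 412, y_6 = 95, r_6 = 40, x1_7 = 220, y1_7 = 64, x2_8 = 291, y2_8 = 299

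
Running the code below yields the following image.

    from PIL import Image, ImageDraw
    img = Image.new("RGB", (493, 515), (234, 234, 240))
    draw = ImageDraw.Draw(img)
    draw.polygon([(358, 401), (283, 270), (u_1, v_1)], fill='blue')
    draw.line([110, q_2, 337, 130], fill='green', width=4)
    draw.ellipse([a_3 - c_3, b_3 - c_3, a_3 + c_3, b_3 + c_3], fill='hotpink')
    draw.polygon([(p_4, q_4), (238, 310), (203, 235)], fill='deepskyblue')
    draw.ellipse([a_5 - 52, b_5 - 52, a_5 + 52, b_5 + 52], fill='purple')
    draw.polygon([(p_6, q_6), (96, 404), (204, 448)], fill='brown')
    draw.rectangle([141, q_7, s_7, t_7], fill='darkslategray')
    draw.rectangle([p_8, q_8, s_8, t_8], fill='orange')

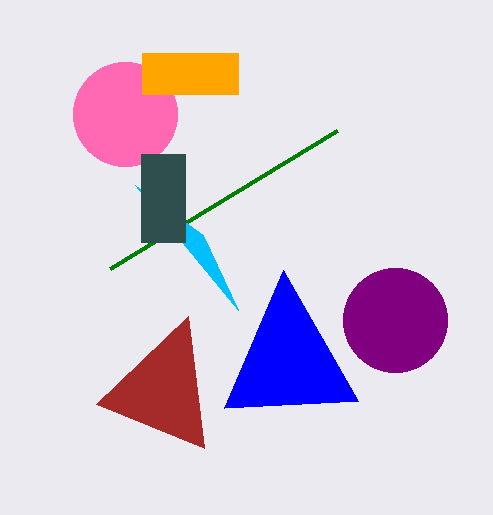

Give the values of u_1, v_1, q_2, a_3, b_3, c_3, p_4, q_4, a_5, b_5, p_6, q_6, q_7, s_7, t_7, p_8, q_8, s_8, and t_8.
u_1 = 224
v_1 = 408
q_2 = 268
a_3 = 125
b_3 = 114
c_3 = 52
p_4 = 135
q_4 = 185
a_5 = 395
b_5 = 320
p_6 = 188
q_6 = 316
q_7 = 154
s_7 = 185
t_7 = 242
p_8 = 142
q_8 = 53
s_8 = 238
t_8 = 94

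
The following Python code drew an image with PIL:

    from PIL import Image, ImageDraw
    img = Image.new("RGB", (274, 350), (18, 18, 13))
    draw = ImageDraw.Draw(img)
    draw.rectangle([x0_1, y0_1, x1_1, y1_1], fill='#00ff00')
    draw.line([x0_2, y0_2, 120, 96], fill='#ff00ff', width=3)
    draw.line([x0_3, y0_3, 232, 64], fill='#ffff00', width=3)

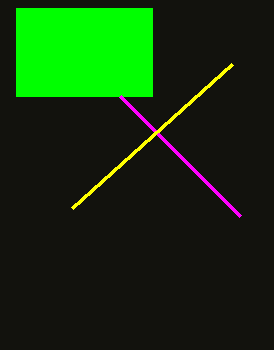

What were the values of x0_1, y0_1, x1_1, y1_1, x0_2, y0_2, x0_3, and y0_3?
x0_1 = 16; y0_1 = 8; x1_1 = 152; y1_1 = 96; x0_2 = 240; y0_2 = 216; x0_3 = 72; y0_3 = 208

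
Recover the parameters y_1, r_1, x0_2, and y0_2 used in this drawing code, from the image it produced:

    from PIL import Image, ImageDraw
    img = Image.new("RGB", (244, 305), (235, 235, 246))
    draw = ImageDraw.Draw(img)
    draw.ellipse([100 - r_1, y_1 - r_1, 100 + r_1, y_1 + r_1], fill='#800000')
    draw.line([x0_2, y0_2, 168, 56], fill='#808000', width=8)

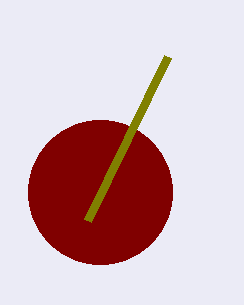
y_1 = 192, r_1 = 72, x0_2 = 88, y0_2 = 220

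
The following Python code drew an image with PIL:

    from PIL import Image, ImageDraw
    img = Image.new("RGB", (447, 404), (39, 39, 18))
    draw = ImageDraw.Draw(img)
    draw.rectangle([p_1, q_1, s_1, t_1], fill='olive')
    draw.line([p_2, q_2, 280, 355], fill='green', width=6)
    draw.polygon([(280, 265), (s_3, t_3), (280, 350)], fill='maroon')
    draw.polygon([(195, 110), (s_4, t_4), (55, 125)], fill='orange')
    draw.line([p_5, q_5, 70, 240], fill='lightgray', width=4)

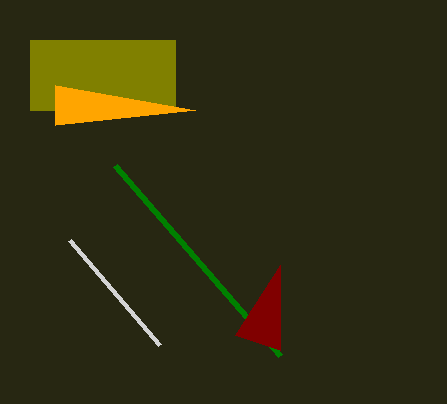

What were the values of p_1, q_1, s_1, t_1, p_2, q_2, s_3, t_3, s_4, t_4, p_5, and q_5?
p_1 = 30; q_1 = 40; s_1 = 175; t_1 = 110; p_2 = 115; q_2 = 165; s_3 = 235; t_3 = 335; s_4 = 55; t_4 = 85; p_5 = 160; q_5 = 345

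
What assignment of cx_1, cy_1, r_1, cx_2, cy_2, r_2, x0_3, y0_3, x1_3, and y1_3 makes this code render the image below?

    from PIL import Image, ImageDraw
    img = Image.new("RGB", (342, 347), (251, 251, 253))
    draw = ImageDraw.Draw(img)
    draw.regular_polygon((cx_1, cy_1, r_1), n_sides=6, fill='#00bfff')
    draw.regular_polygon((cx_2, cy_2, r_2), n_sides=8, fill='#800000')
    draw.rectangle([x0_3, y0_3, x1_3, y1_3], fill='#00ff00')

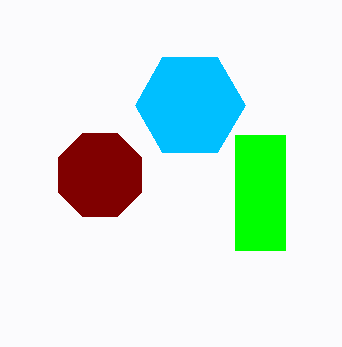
cx_1 = 190; cy_1 = 105; r_1 = 55; cx_2 = 100; cy_2 = 175; r_2 = 45; x0_3 = 235; y0_3 = 135; x1_3 = 285; y1_3 = 250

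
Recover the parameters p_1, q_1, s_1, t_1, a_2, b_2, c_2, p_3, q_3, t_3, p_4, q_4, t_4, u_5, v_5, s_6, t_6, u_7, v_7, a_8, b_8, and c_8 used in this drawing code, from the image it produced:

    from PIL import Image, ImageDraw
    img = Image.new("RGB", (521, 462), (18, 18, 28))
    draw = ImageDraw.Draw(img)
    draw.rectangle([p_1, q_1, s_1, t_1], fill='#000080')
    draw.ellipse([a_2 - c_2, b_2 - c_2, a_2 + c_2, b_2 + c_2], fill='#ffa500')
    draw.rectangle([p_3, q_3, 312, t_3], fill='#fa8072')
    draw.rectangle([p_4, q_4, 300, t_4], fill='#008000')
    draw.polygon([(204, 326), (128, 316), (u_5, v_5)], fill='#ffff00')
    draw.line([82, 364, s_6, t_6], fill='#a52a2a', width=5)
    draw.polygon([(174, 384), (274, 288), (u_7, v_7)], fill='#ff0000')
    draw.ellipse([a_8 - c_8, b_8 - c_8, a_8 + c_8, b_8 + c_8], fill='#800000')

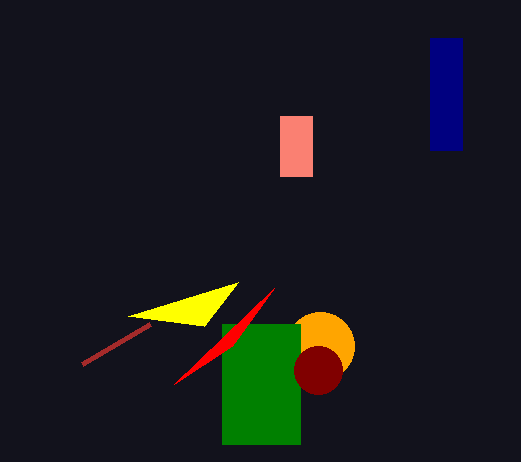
p_1 = 430
q_1 = 38
s_1 = 462
t_1 = 150
a_2 = 320
b_2 = 346
c_2 = 34
p_3 = 280
q_3 = 116
t_3 = 176
p_4 = 222
q_4 = 324
t_4 = 444
u_5 = 238
v_5 = 282
s_6 = 150
t_6 = 324
u_7 = 232
v_7 = 346
a_8 = 318
b_8 = 370
c_8 = 24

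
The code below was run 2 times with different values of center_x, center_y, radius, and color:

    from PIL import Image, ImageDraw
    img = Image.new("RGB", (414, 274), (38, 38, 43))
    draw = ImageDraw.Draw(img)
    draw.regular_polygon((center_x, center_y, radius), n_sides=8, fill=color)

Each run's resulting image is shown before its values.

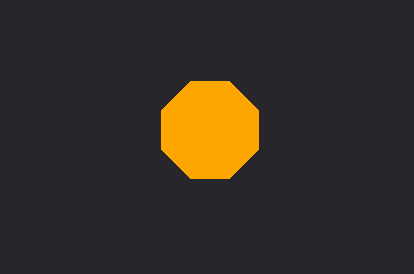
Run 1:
center_x = 210, center_y = 130, radius = 52, color = 'orange'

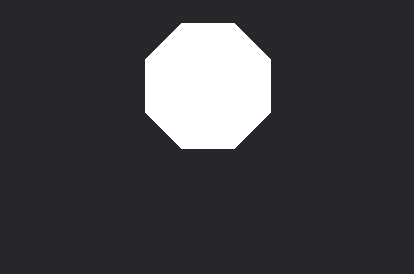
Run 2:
center_x = 208, center_y = 86, radius = 68, color = 'white'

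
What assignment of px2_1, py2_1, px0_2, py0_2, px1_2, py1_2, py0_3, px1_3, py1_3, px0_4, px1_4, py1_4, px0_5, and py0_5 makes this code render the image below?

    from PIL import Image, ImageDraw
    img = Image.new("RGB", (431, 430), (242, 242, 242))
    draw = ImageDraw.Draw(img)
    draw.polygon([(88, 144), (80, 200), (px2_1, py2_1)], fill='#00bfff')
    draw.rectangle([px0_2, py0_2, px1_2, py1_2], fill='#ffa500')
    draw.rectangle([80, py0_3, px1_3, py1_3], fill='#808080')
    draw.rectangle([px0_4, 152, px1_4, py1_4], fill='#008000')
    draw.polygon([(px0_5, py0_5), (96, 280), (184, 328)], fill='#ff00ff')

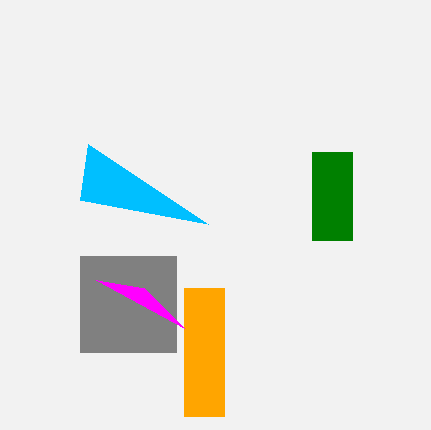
px2_1 = 208, py2_1 = 224, px0_2 = 184, py0_2 = 288, px1_2 = 224, py1_2 = 416, py0_3 = 256, px1_3 = 176, py1_3 = 352, px0_4 = 312, px1_4 = 352, py1_4 = 240, px0_5 = 144, py0_5 = 288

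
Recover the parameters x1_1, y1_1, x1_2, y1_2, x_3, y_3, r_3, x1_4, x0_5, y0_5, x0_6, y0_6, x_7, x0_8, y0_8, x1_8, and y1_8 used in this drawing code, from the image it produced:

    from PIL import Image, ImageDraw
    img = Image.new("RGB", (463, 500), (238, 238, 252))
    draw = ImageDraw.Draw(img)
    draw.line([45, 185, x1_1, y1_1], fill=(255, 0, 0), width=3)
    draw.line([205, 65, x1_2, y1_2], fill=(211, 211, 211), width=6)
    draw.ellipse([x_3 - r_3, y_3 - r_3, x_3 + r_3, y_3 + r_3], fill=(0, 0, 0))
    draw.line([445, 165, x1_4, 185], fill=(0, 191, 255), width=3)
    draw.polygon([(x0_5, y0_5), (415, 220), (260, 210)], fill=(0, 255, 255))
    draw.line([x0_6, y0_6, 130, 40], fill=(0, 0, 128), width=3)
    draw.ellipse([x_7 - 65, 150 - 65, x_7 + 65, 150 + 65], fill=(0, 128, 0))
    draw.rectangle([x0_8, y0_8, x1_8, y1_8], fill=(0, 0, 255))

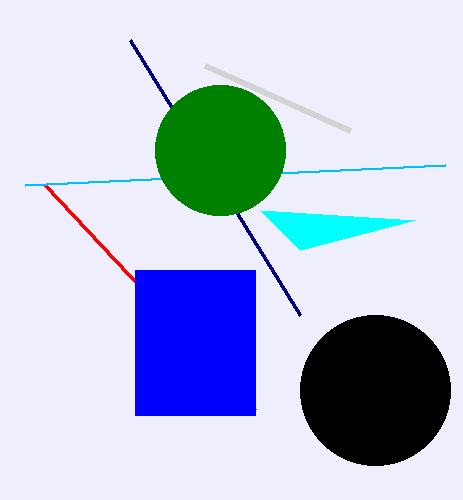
x1_1 = 255, y1_1 = 410, x1_2 = 350, y1_2 = 130, x_3 = 375, y_3 = 390, r_3 = 75, x1_4 = 25, x0_5 = 300, y0_5 = 250, x0_6 = 300, y0_6 = 315, x_7 = 220, x0_8 = 135, y0_8 = 270, x1_8 = 255, y1_8 = 415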